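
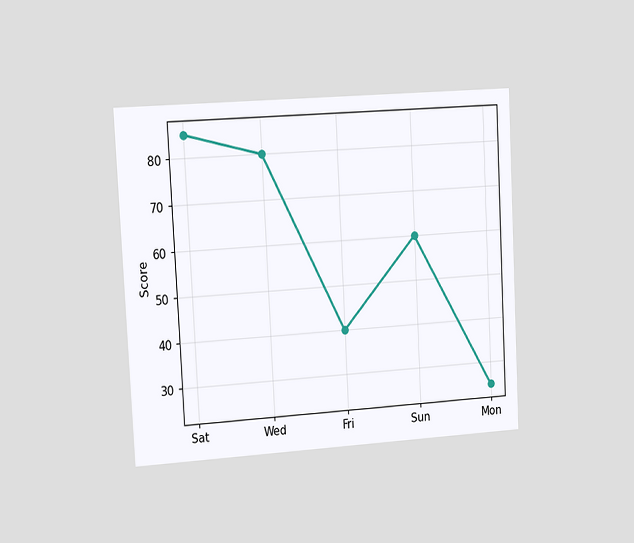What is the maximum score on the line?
The chart is tilted about 3° counter-clockwise and viewed slightly from the left. The highest point is at Sat, and reading across to the y-axis gives 85.

85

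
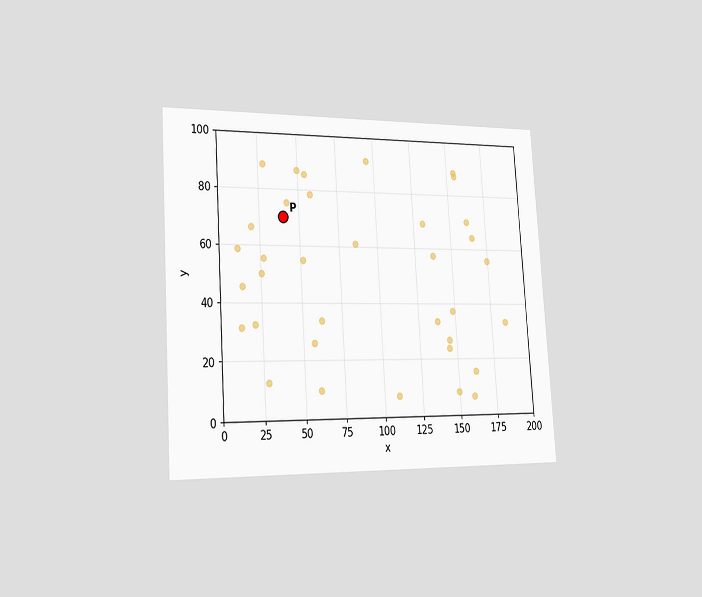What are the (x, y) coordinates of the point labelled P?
(40, 70)

The chart is tilted about 4° counter-clockwise and viewed slightly from the left. Following the gridlines from P to each axis, P sits at (40, 70).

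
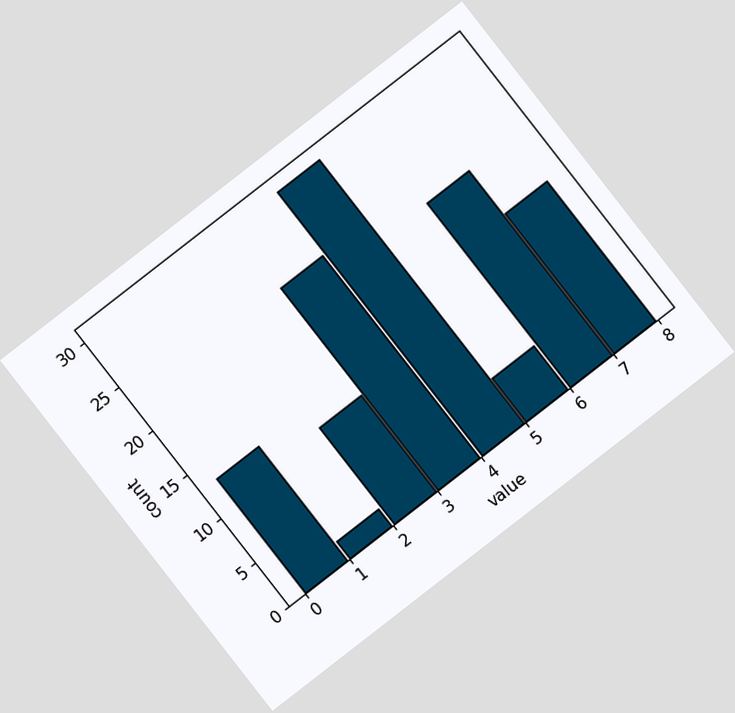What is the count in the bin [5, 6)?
5

The chart is tilted about 38° counter-clockwise. The [5, 6) bin has height 5.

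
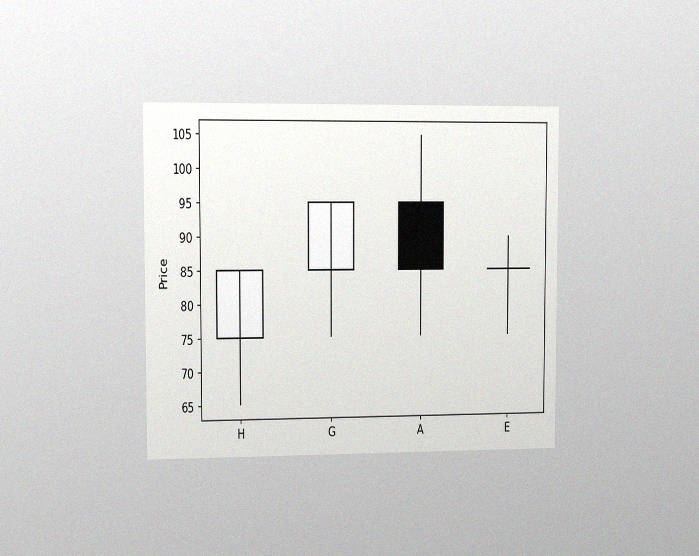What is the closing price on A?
85

The chart is viewed slightly from the left, with some photo noise. The A candle closes at 85.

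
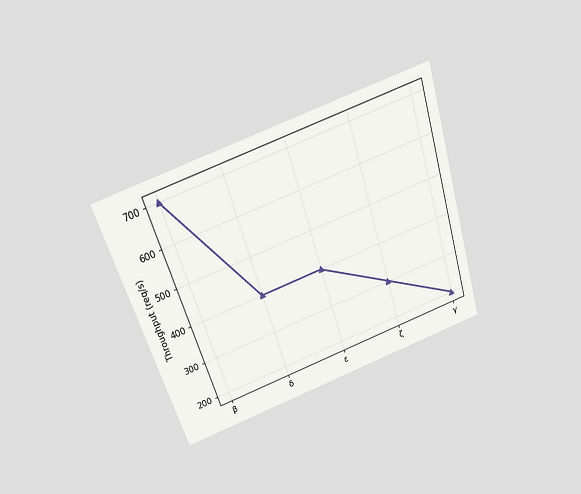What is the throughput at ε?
The chart is tilted about 18° counter-clockwise and viewed slightly from above. At ε, the line is at 400req/s.

400req/s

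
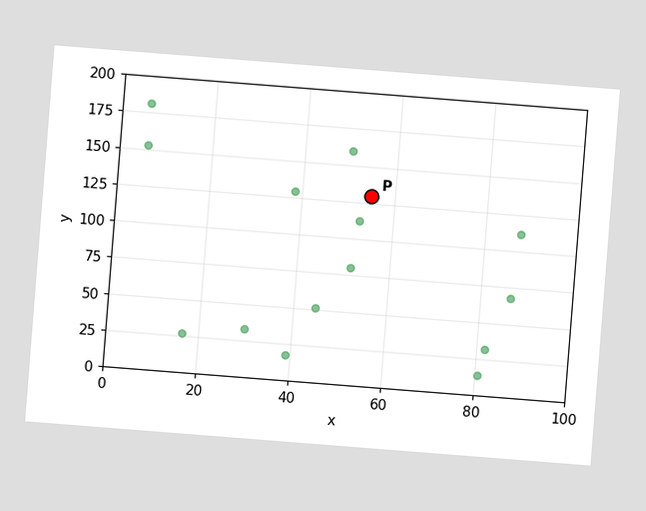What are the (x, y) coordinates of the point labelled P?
The chart is tilted about 4° clockwise. Following the gridlines from P to each axis, P sits at (55, 130).

(55, 130)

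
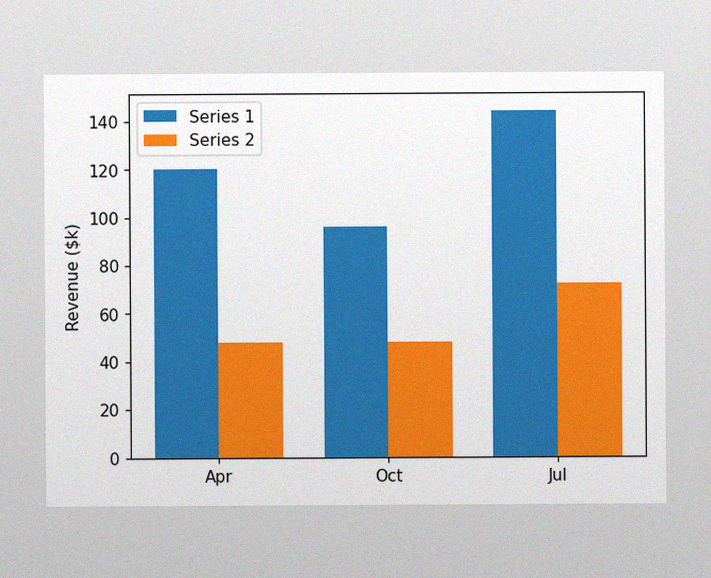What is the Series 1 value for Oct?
The image has some photo noise and uneven lighting. The Series 1 bar at Oct reaches $96k on the y-axis.

$96k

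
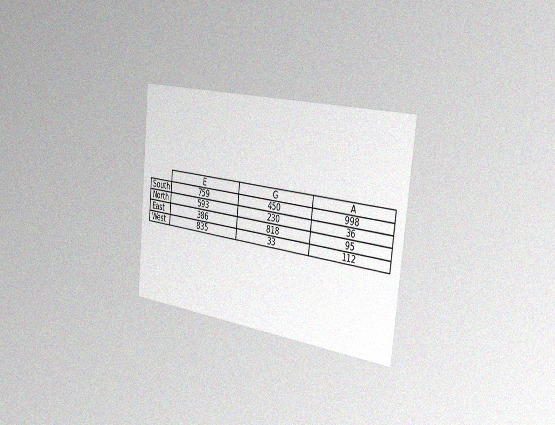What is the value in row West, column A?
The chart is tilted about 6° clockwise and viewed slightly from the right, with some photo noise. The (West, A) cell reads 112.

112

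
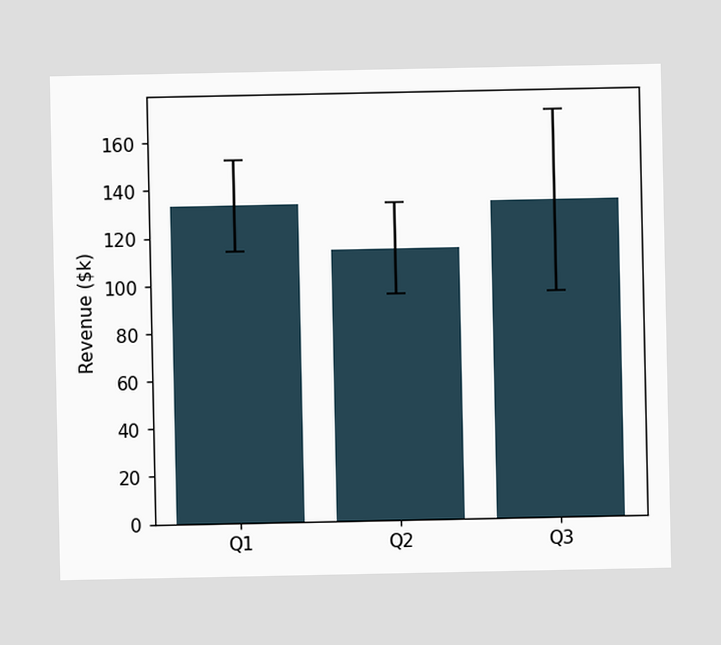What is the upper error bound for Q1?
$152k

The Q1 bar's upper whisker reaches $152k.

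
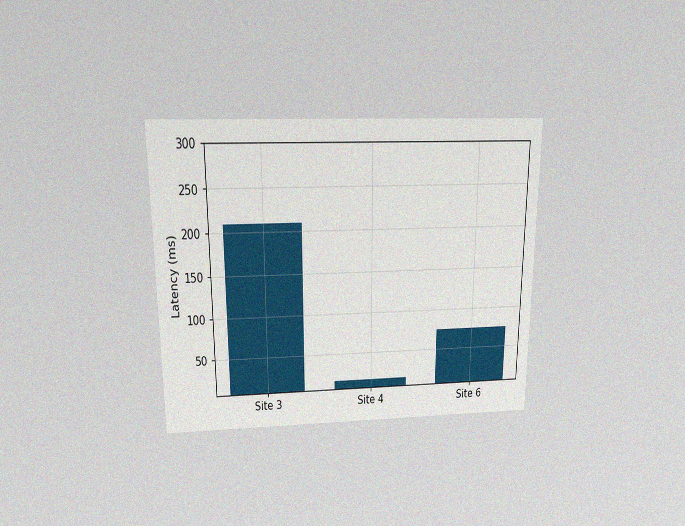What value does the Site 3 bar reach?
The chart is viewed slightly from above, with some photo noise. Reading along the chart's y-axis, the Site 3 bar reaches 210ms.

210ms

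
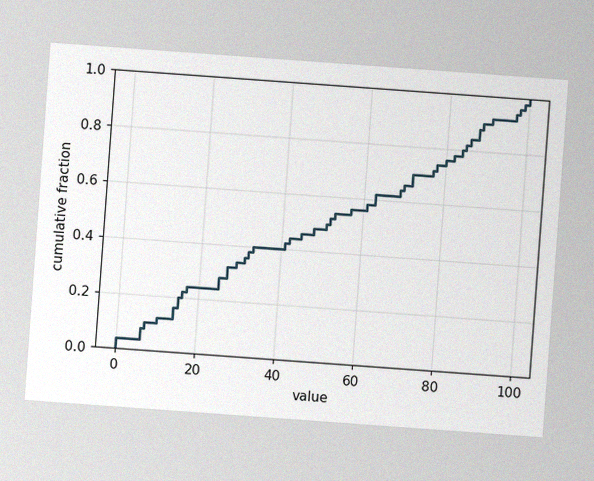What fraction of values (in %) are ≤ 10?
12%

The chart is tilted about 4° clockwise, with some photo noise. At x=10 the ECDF step is at 12%.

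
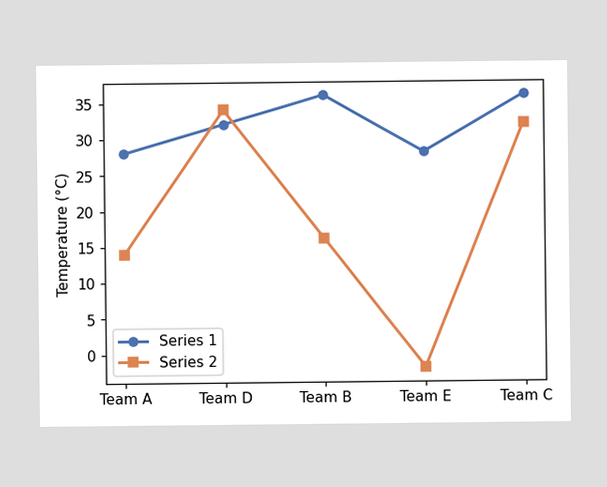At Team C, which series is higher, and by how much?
At Team C, Series 1 sits above the other line by 4°C.

Series 1, by 4°C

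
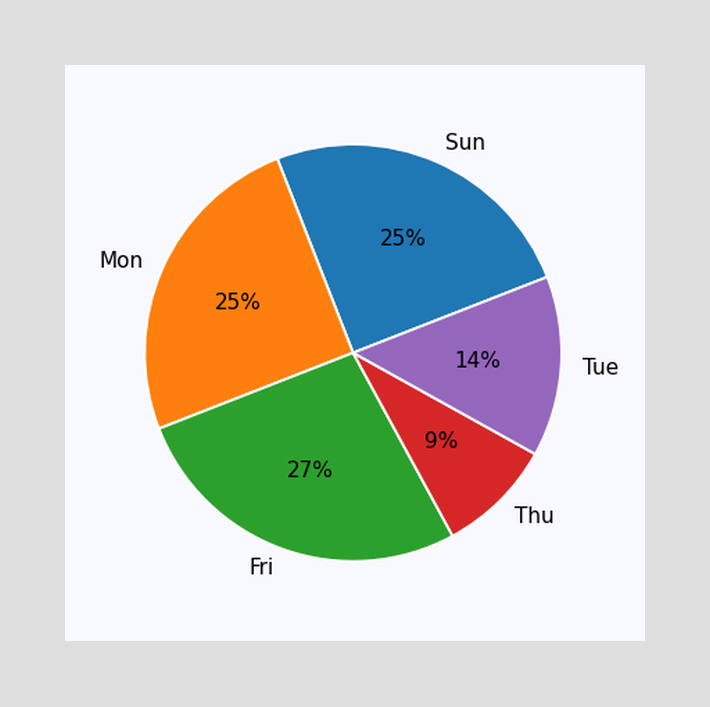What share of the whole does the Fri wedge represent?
The Fri slice takes up 27% of the pie.

27%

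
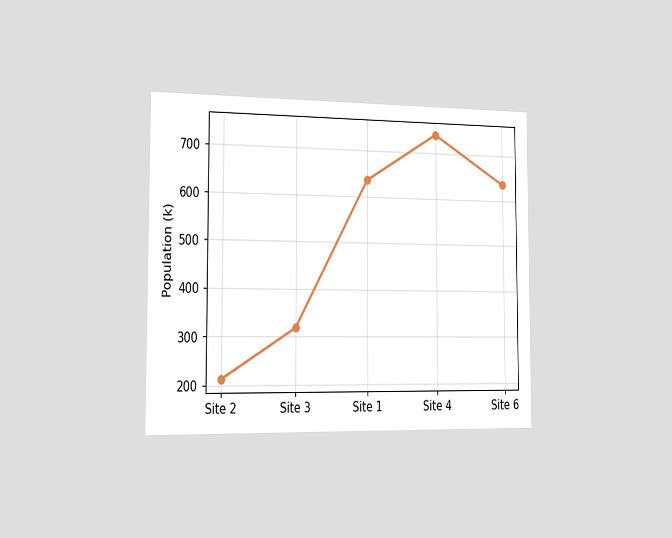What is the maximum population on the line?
742k

The chart is viewed slightly from the left. The highest point is at Site 4, and reading across to the y-axis gives 742k.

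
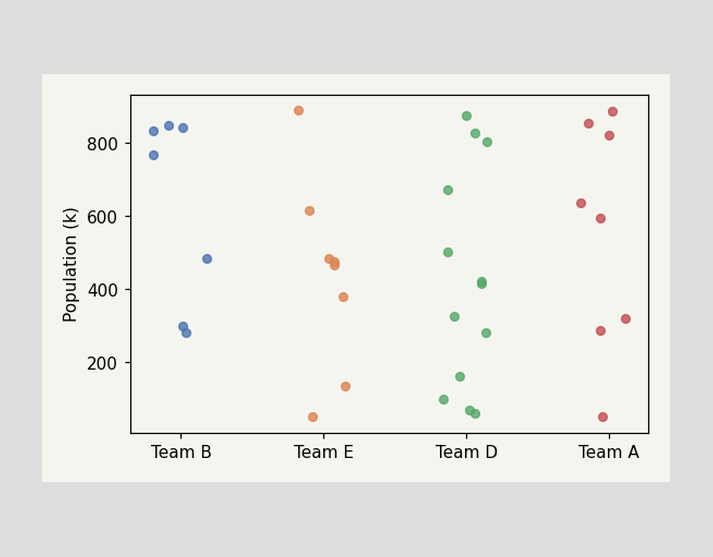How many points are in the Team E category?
Counting the markers in the Team E column gives 8.

8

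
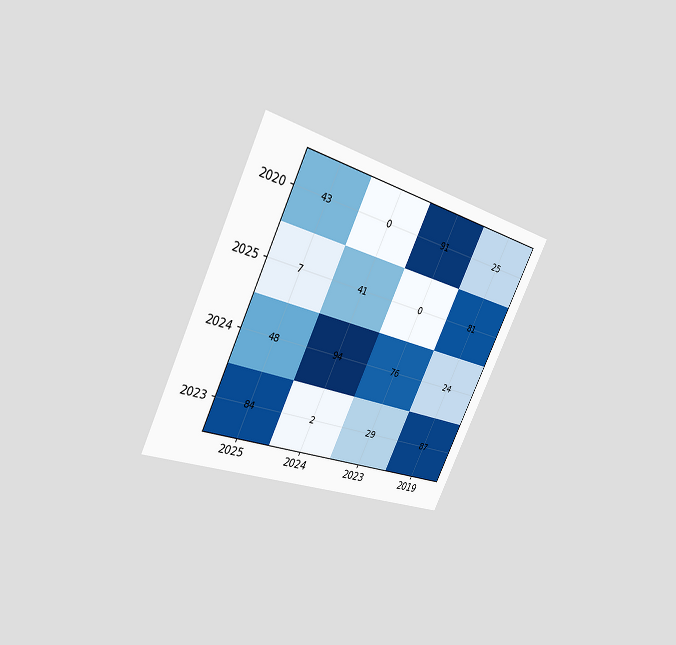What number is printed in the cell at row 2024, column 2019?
The chart is tilted about 26° clockwise and viewed slightly from the left. The (2024, 2019) cell reads 24.

24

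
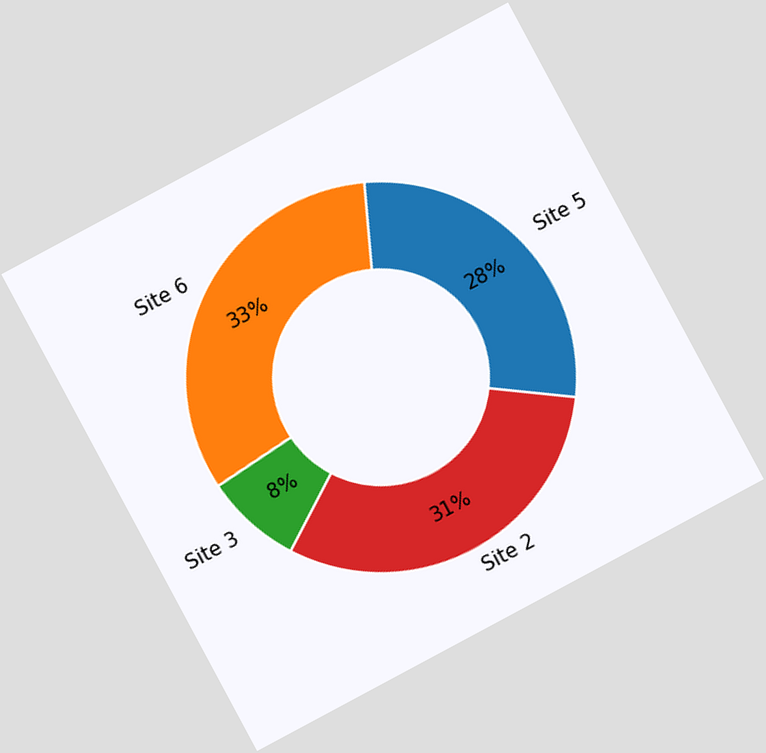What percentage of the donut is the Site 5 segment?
28%

The chart is tilted about 28° counter-clockwise. The Site 5 segment takes up 28% of the ring.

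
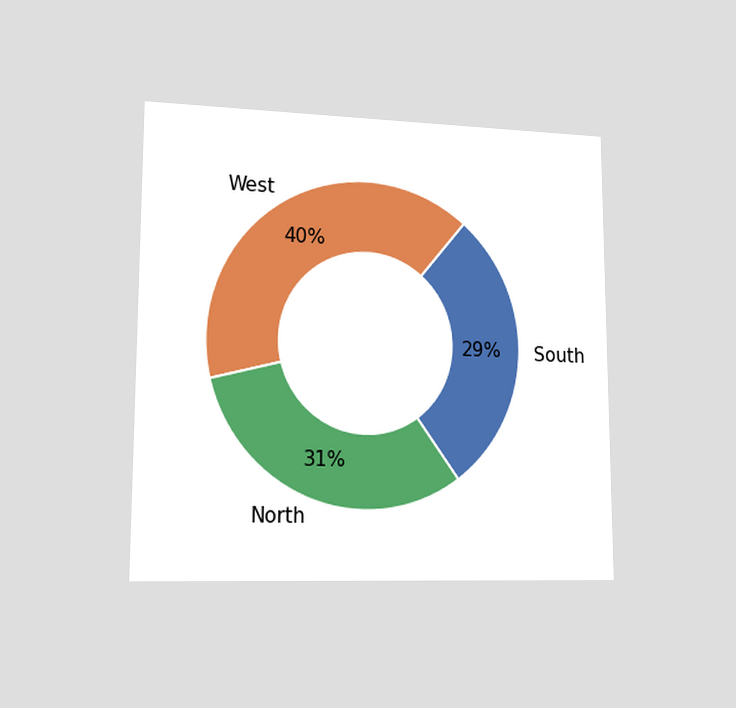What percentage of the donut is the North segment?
The chart is viewed slightly from the left. The North segment takes up 31% of the ring.

31%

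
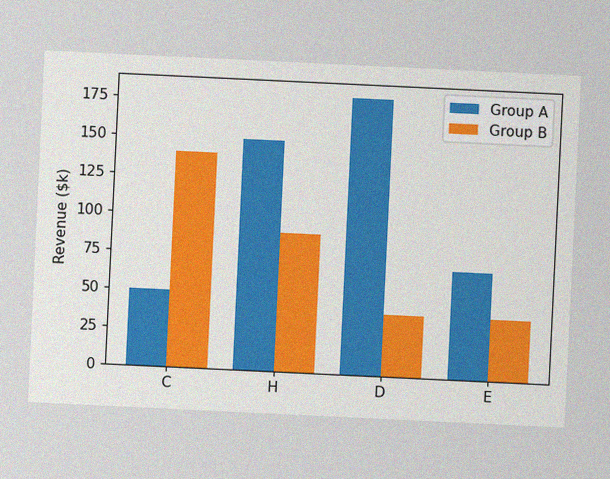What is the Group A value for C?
$50k

The chart is tilted about 3° clockwise, with some photo noise. The Group A bar at C reaches $50k on the y-axis.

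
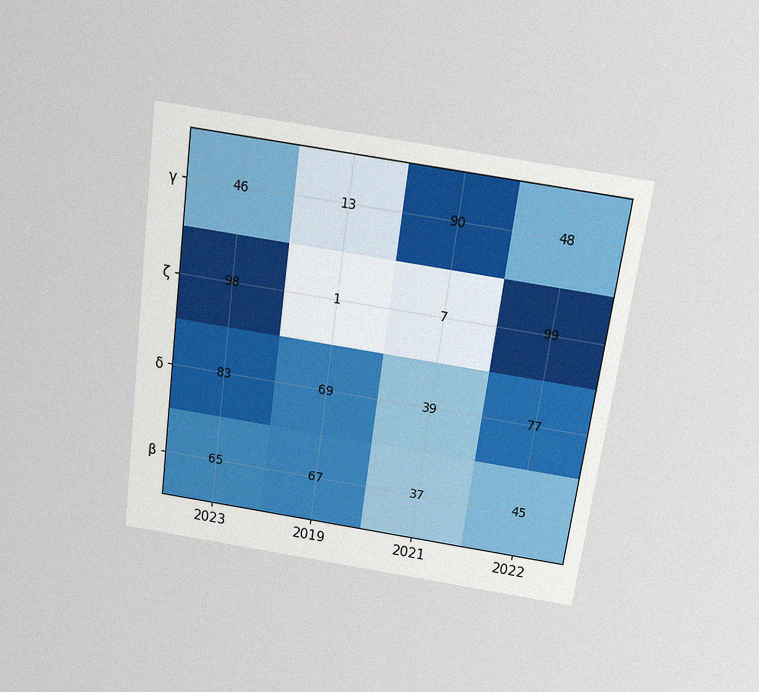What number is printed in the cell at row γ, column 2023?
46

The chart is tilted about 8° clockwise and viewed slightly from above, with some photo noise. The (γ, 2023) cell reads 46.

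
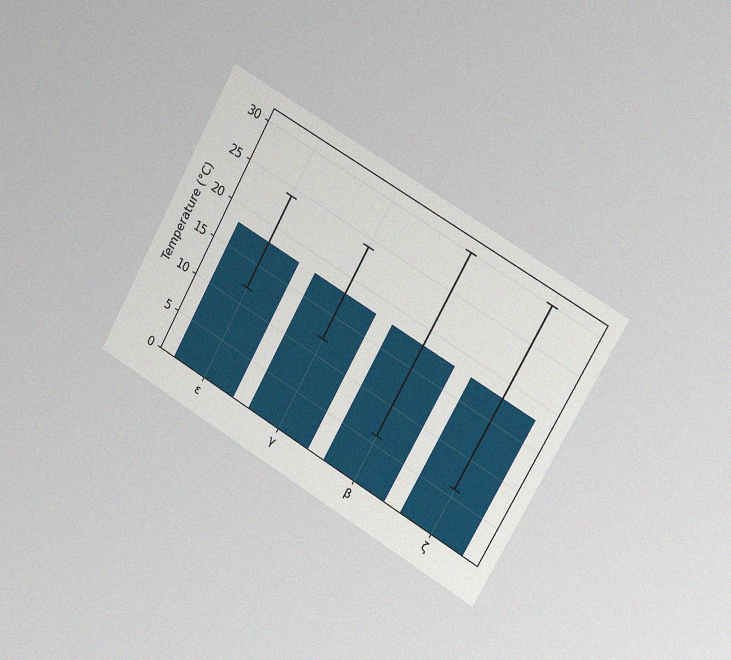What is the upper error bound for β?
The chart is tilted about 30° clockwise and viewed slightly from the right, with some photo noise. The β bar's upper whisker reaches 30°C.

30°C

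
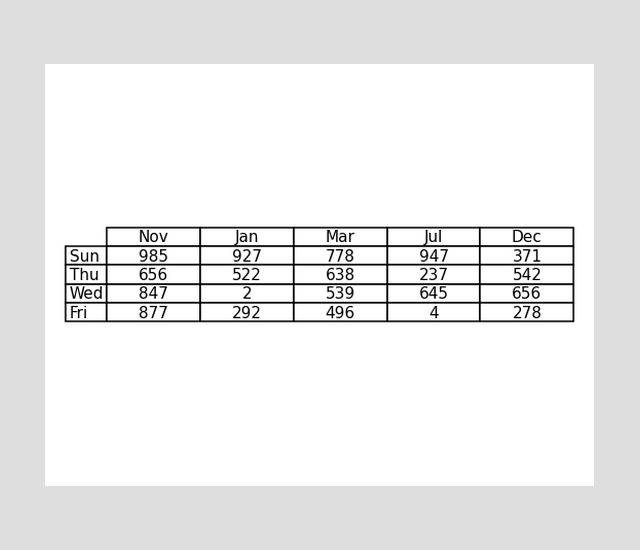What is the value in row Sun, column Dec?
The (Sun, Dec) cell reads 371.

371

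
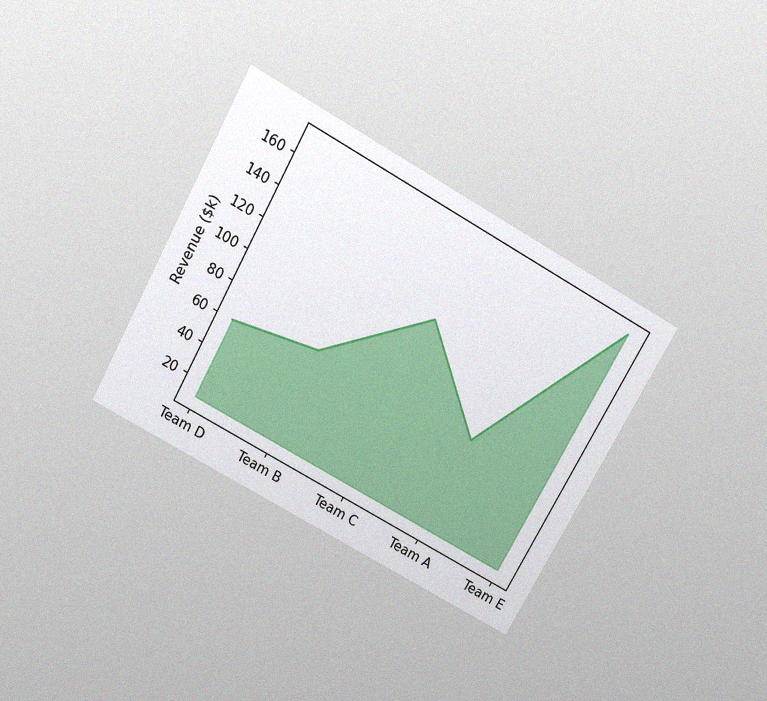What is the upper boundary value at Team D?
$60k

The chart is tilted about 29° clockwise and viewed slightly from above, with some photo noise. At Team D the upper boundary is at $60k.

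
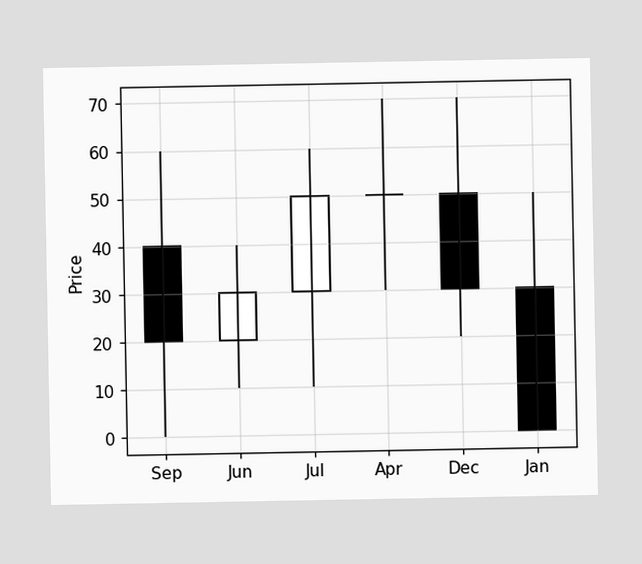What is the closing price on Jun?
The Jun candle closes at 30.

30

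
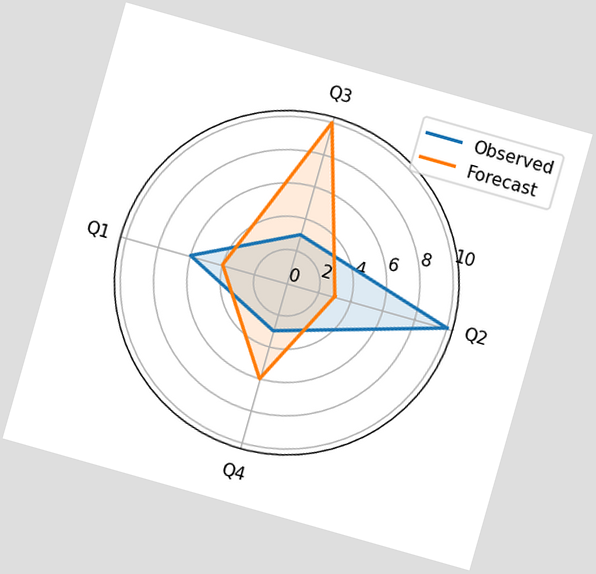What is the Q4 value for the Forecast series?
The chart is tilted about 16° clockwise. On the Q4 axis, Forecast reaches 6.

6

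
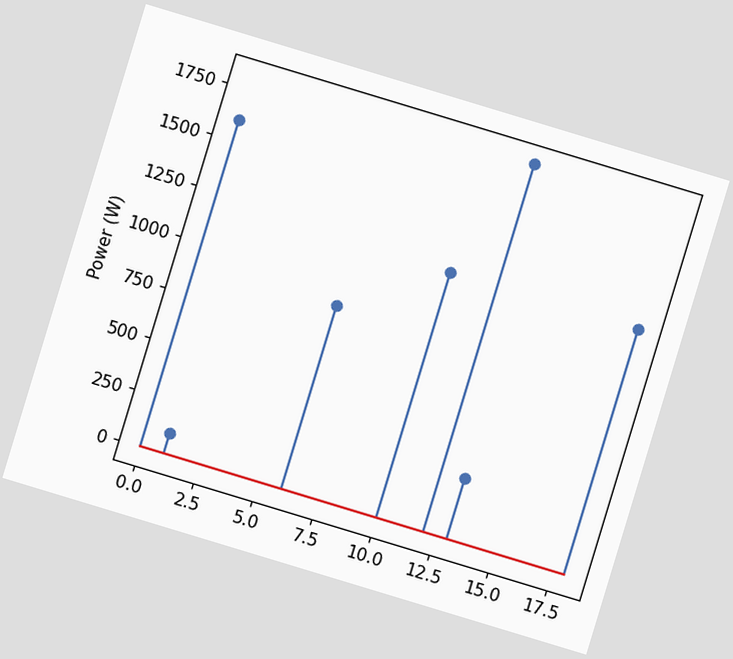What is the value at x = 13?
The chart is tilted about 17° clockwise. The stem at x=13 reaches 300W.

300W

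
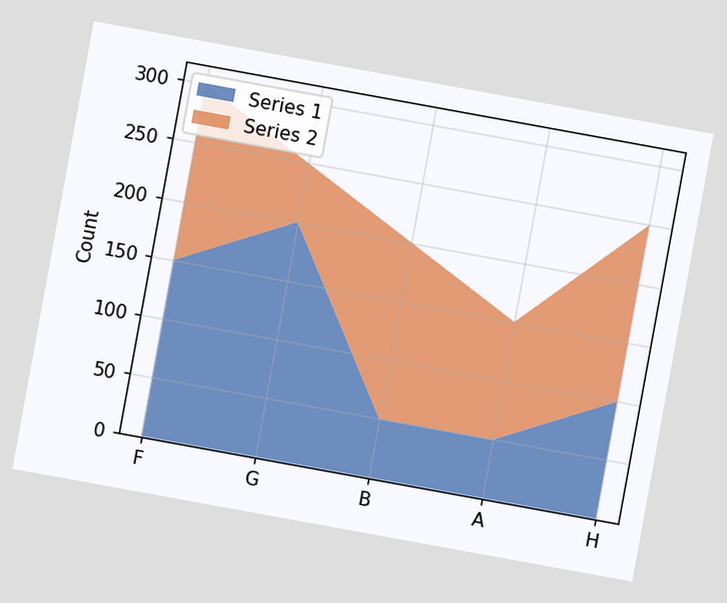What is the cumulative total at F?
300

The chart is tilted about 10° clockwise. The stacked total at F reaches 300.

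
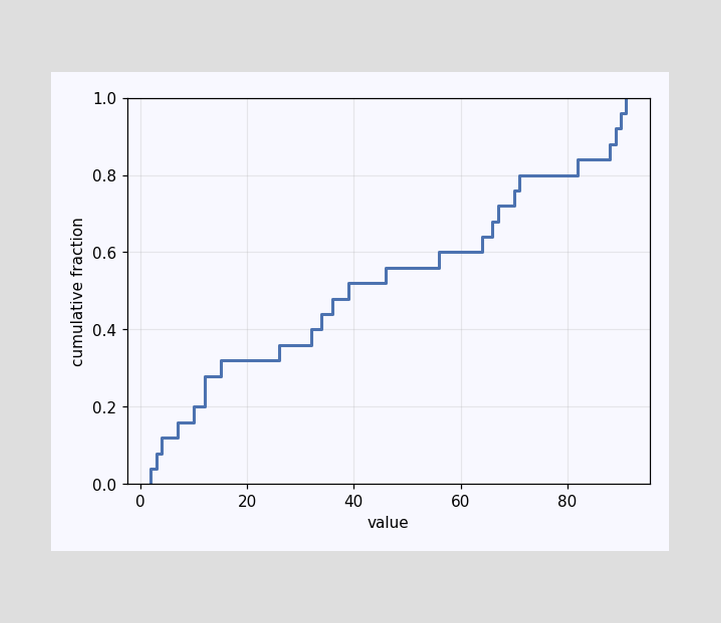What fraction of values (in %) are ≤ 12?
At x=12 the ECDF step is at 28%.

28%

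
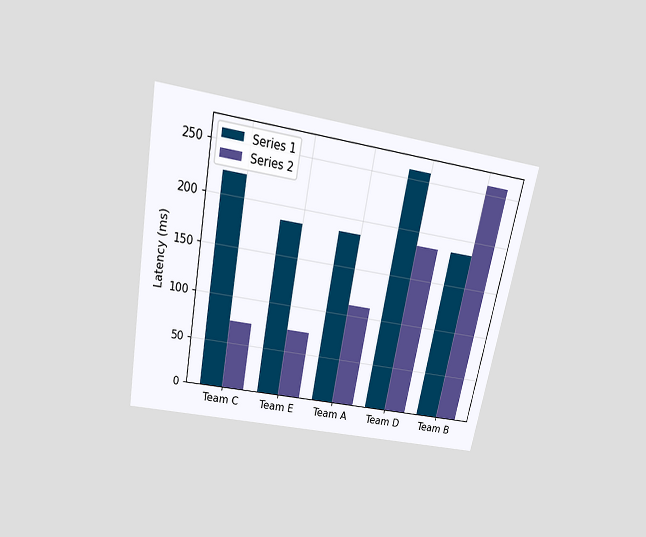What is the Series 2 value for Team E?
The chart is tilted about 11° clockwise and viewed slightly from above. The Series 2 bar at Team E reaches 74ms on the y-axis.

74ms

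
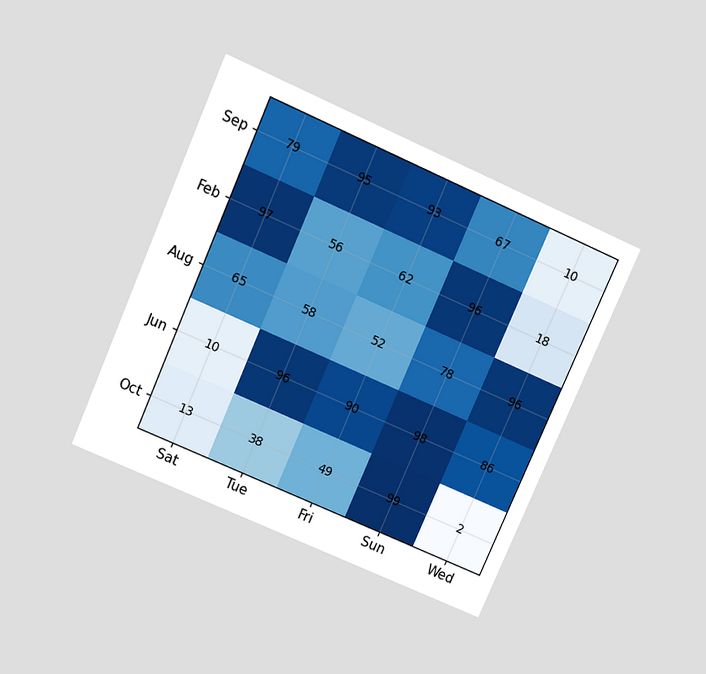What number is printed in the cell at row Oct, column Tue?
The chart is tilted about 24° clockwise and viewed slightly from above. The (Oct, Tue) cell reads 38.

38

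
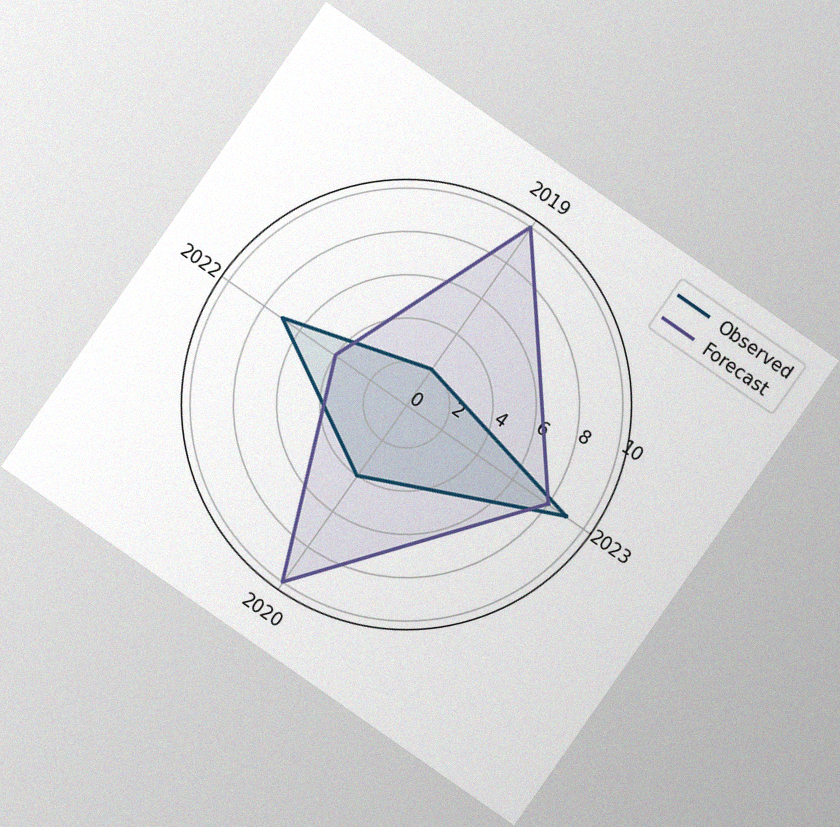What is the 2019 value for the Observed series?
2

The chart is tilted about 35° clockwise, with some photo noise. On the 2019 axis, Observed reaches 2.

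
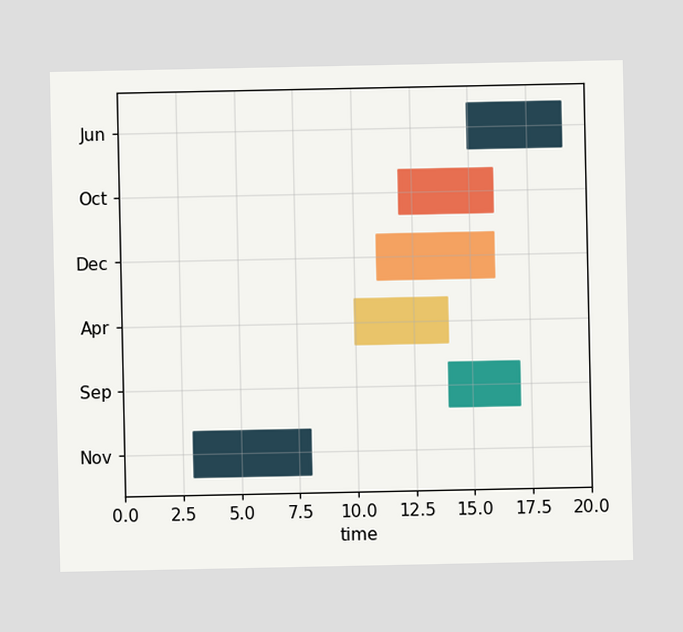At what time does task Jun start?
15

The Jun bar begins at t=15.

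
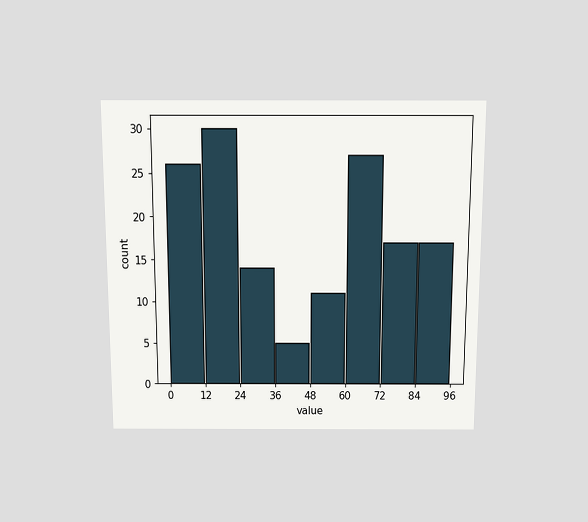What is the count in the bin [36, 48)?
The chart is viewed slightly from above. The [36, 48) bin has height 5.

5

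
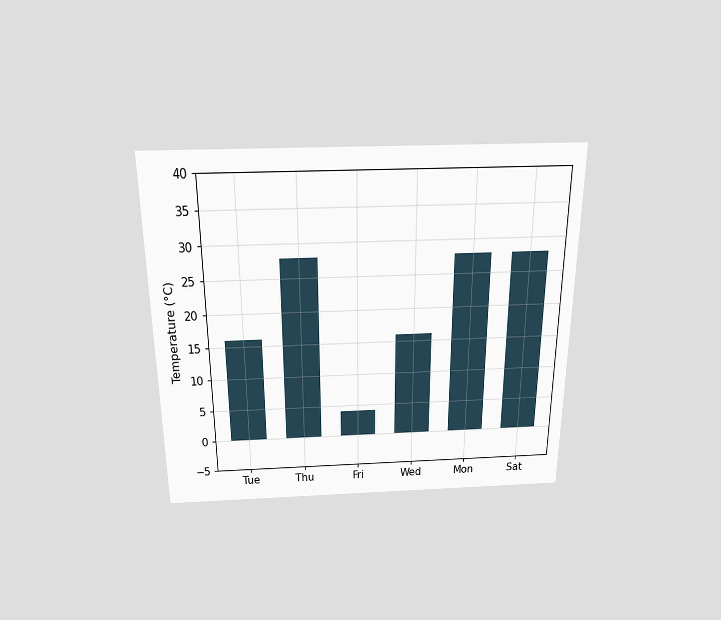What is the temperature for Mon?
28°C

The chart is viewed slightly from above. Reading along the chart's y-axis, the Mon bar reaches 28°C.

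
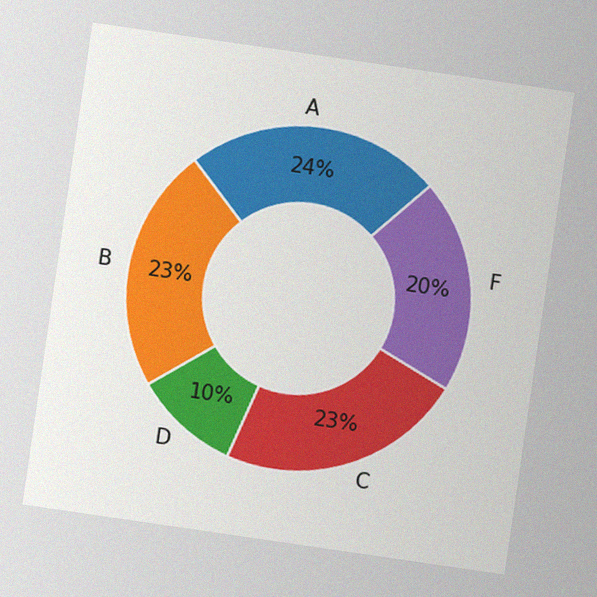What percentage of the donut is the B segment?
The chart is tilted about 8° clockwise, with some photo noise. The B segment takes up 23% of the ring.

23%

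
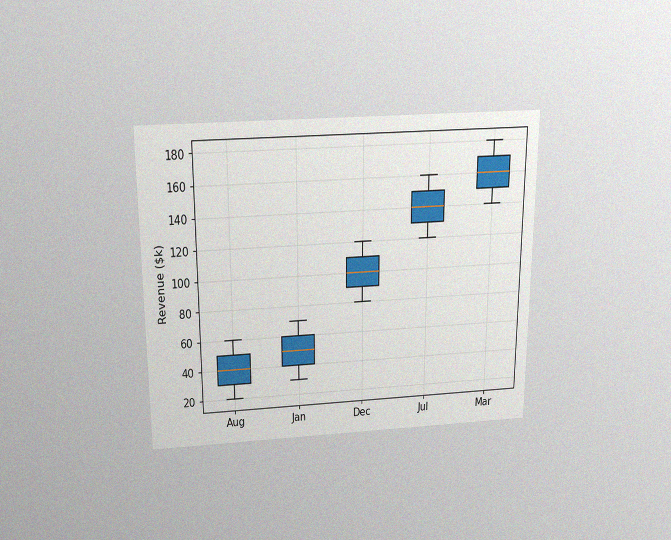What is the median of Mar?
$160k

The chart is viewed slightly from above, with some photo noise. The median line in the Mar box sits at $160k.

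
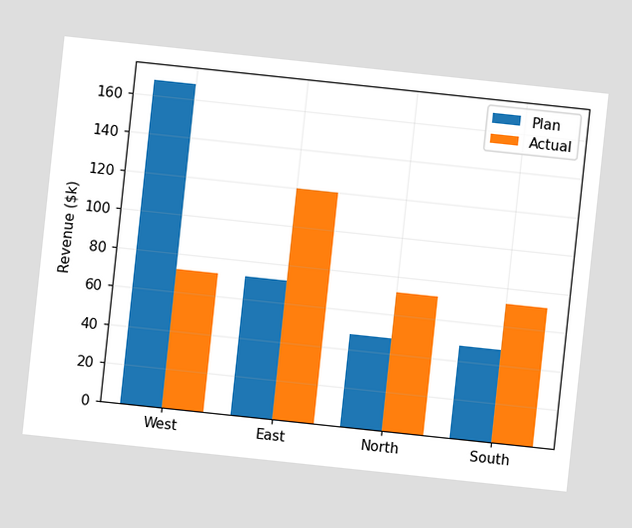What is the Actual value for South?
$72k

The chart is tilted about 6° clockwise. The Actual bar at South reaches $72k on the y-axis.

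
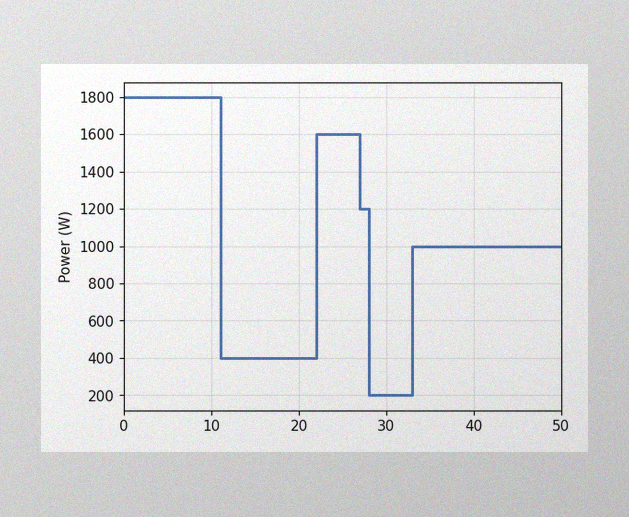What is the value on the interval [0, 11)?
The image has some photo noise and uneven lighting. On [0, 11) the step sits at 1800W.

1800W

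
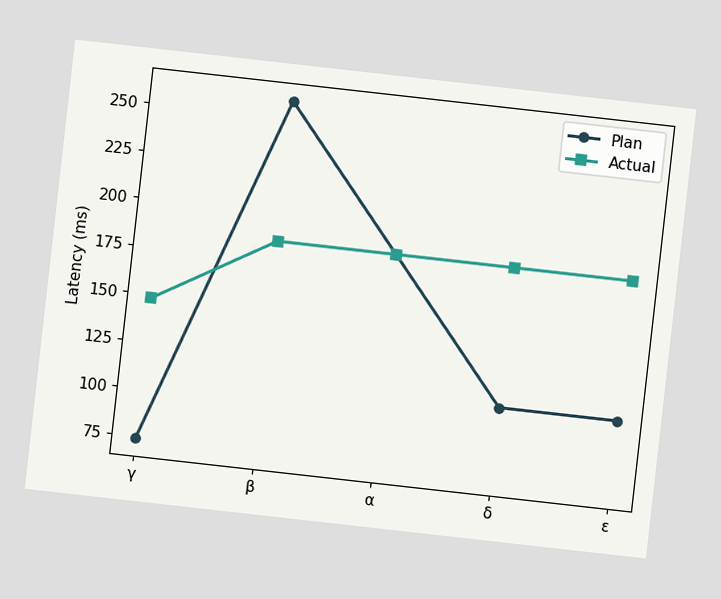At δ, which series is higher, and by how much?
The chart is tilted about 6° clockwise. At δ, Actual sits above the other line by 74ms.

Actual, by 74ms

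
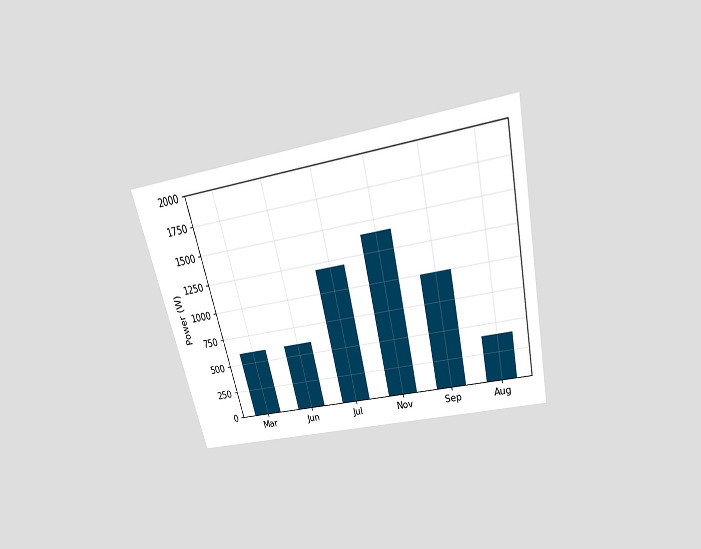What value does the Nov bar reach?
1400W

The chart is tilted about 13° counter-clockwise and viewed slightly from above. Reading along the chart's y-axis, the Nov bar reaches 1400W.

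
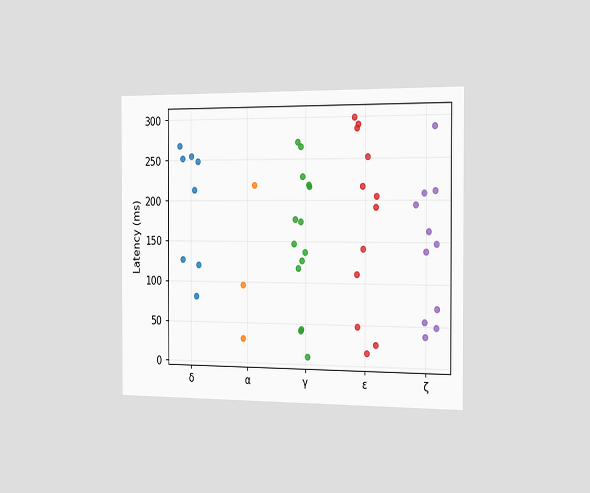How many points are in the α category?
3

The chart is viewed slightly from the right. Counting the markers in the α column gives 3.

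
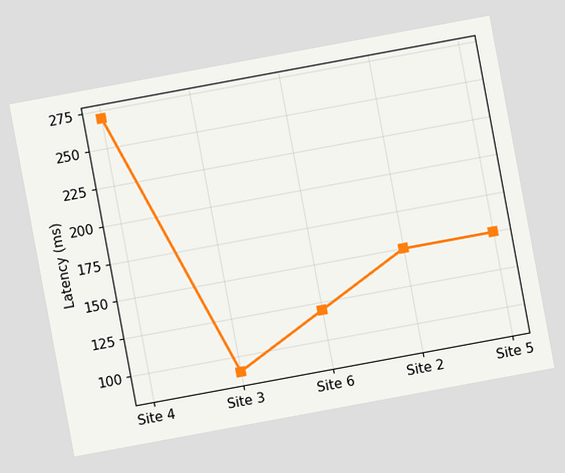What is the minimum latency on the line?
The chart is tilted about 10° counter-clockwise. The lowest point is at Site 3, and reading across to the y-axis gives 90ms.

90ms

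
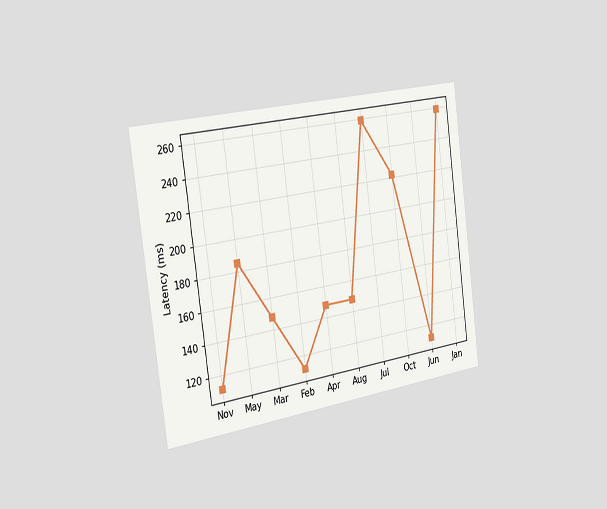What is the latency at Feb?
111ms

The chart is tilted about 8° counter-clockwise and viewed slightly from the left. At Feb, the line is at 111ms.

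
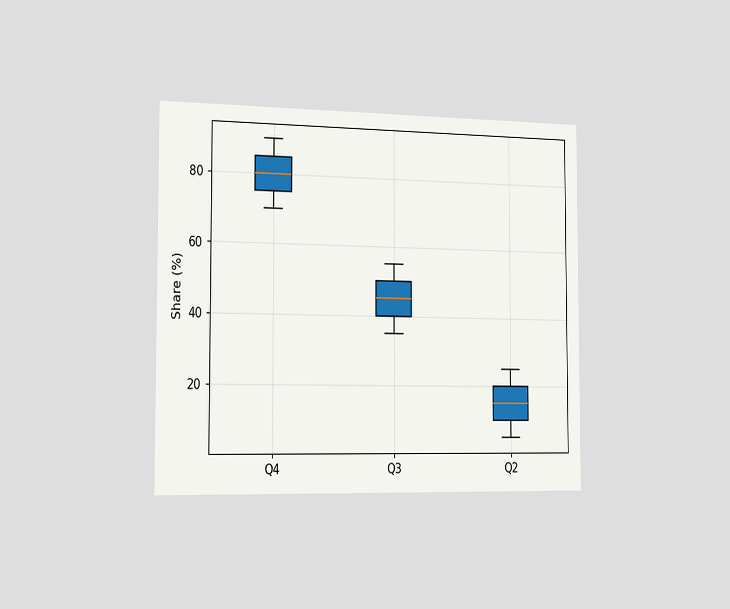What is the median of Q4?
80%

The chart is viewed slightly from the left. The median line in the Q4 box sits at 80%.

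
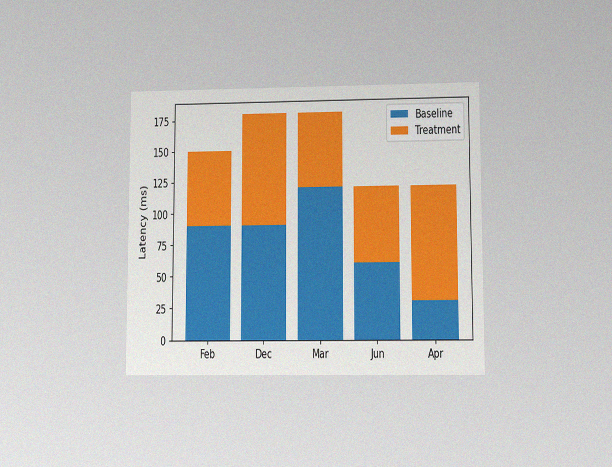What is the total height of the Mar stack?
180ms

The chart is viewed at a slight angle, with some photo noise. The Mar stack's top reaches 180ms on the y-axis.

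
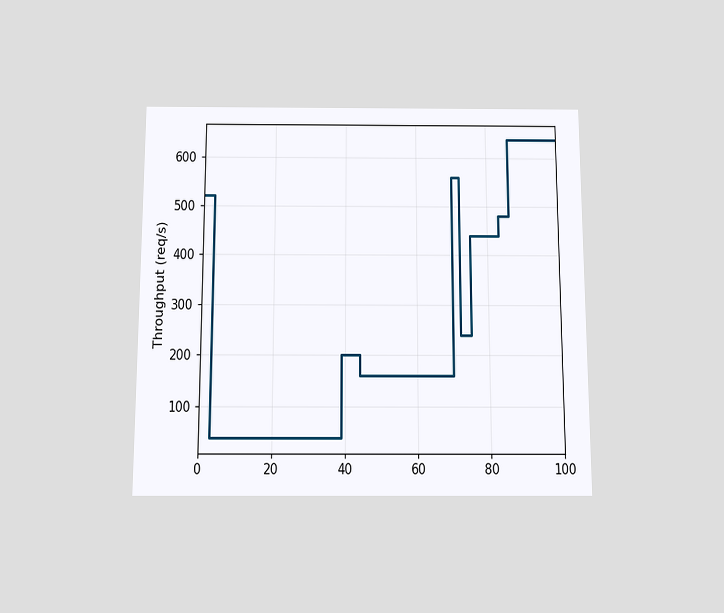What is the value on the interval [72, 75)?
The chart is viewed slightly from below. On [72, 75) the step sits at 240req/s.

240req/s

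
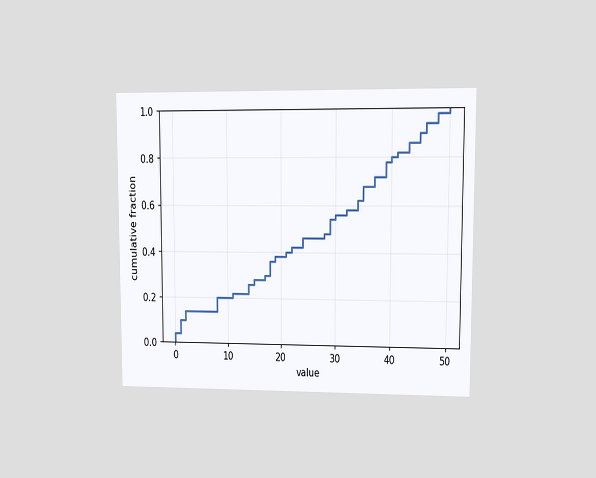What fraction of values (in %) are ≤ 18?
The chart is viewed at a slight angle. At x=18 the ECDF step is at 36%.

36%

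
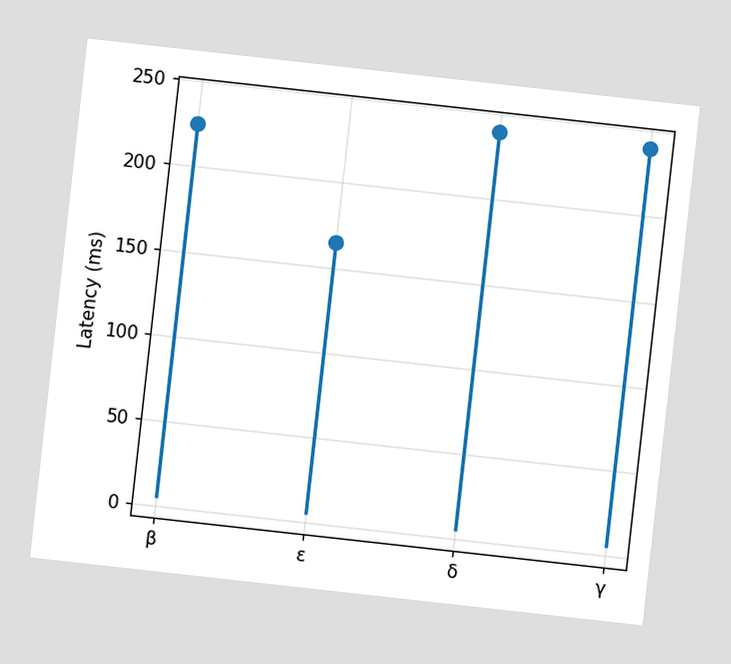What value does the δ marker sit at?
240ms

The chart is tilted about 6° clockwise. The δ marker sits at 240ms.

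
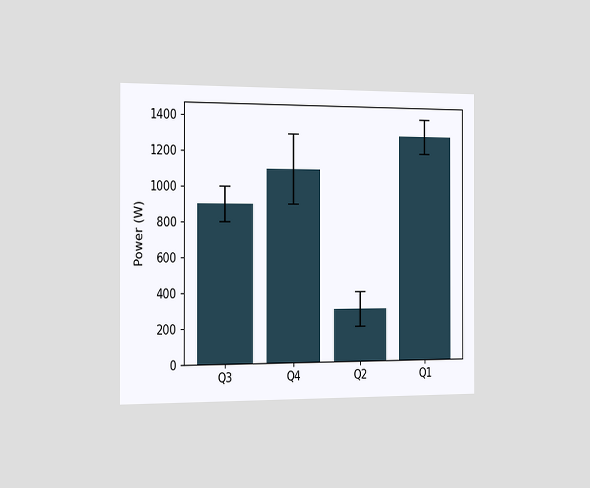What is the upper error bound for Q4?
The chart is viewed slightly from the left. The Q4 bar's upper whisker reaches 1300W.

1300W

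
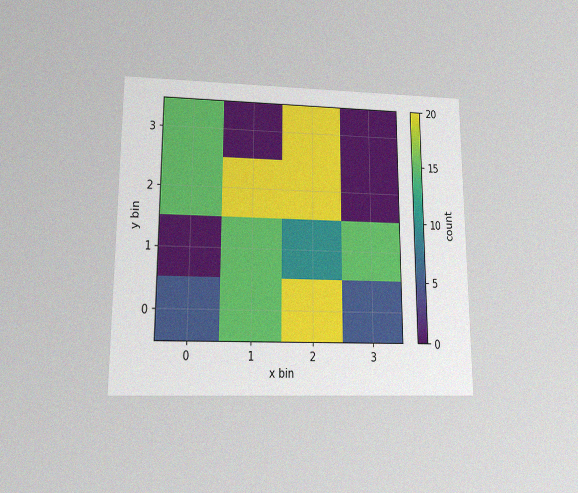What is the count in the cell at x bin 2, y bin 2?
The chart is viewed at a slight angle, with some photo noise. Matching the cell (2, 2) against the colorbar gives 20.

20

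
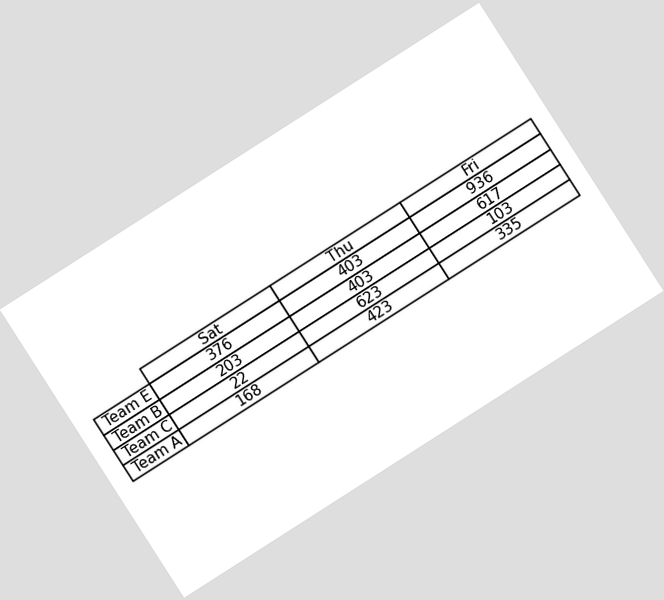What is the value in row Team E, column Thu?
The chart is tilted about 33° counter-clockwise. The (Team E, Thu) cell reads 403.

403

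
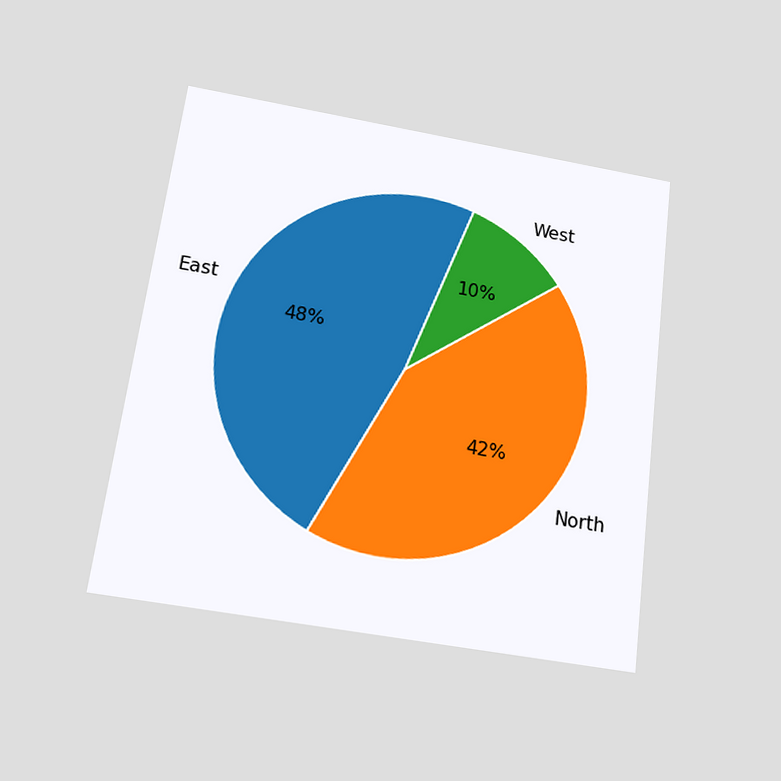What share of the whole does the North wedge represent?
42%

The chart is tilted about 7° clockwise and viewed slightly from below. The North slice takes up 42% of the pie.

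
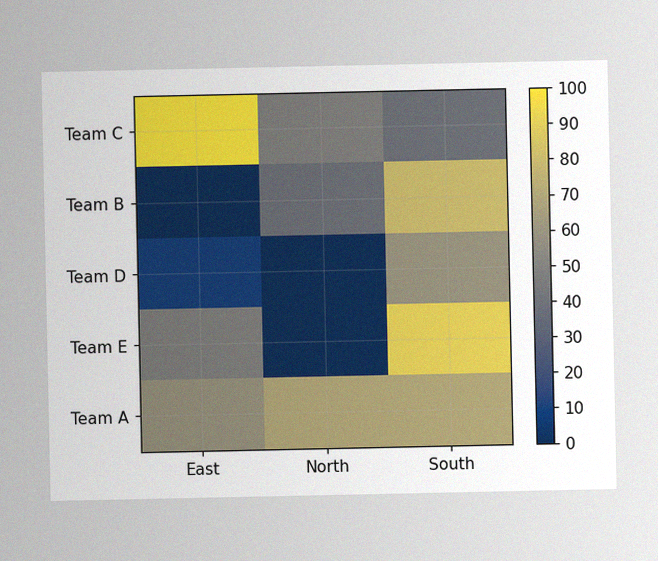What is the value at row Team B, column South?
The image has some photo noise and uneven lighting. Matching cell (Team B, South) against the colorbar gives 80.

80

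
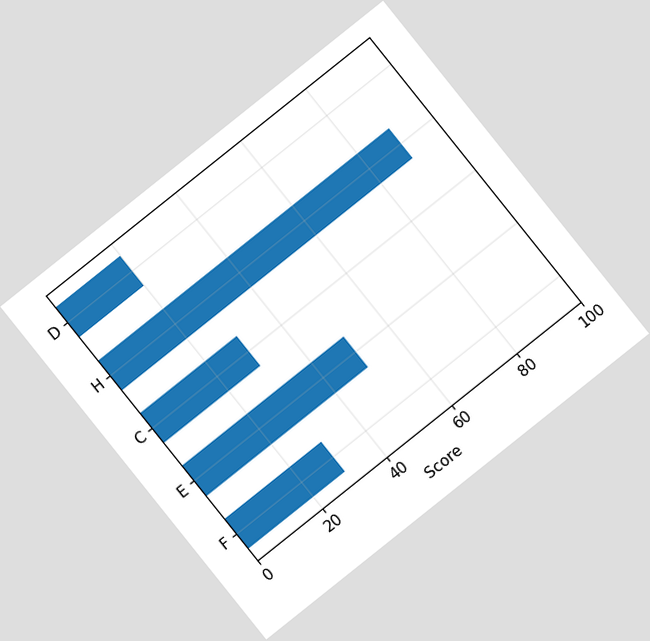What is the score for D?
The chart is tilted about 39° counter-clockwise. Reading along the chart's x-axis, the D bar reaches 20.

20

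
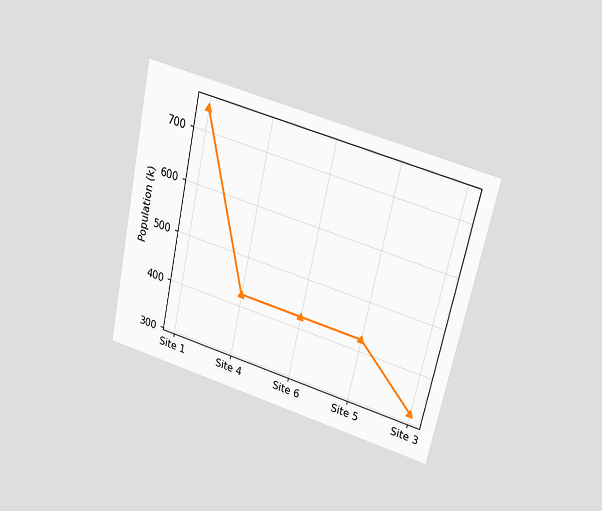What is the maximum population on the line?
The chart is tilted about 12° clockwise and viewed slightly from above. The highest point is at Site 1, and reading across to the y-axis gives 742k.

742k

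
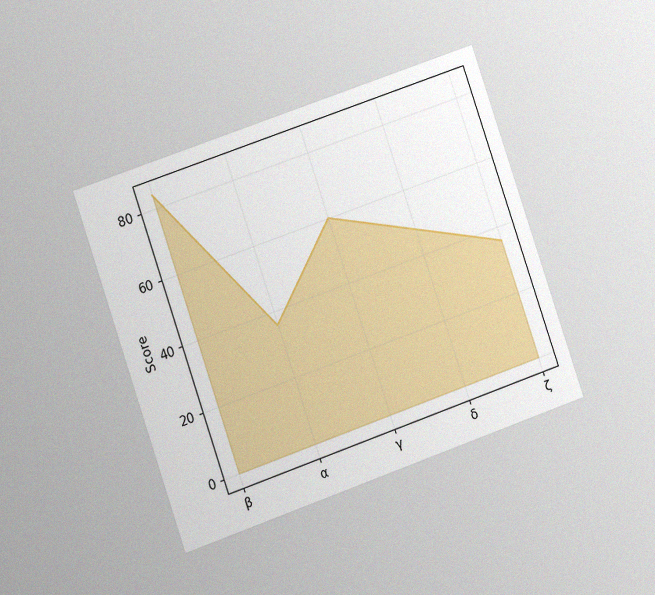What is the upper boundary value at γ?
The chart is tilted about 19° counter-clockwise and viewed at a slight angle, with some photo noise. At γ the upper boundary is at 60.

60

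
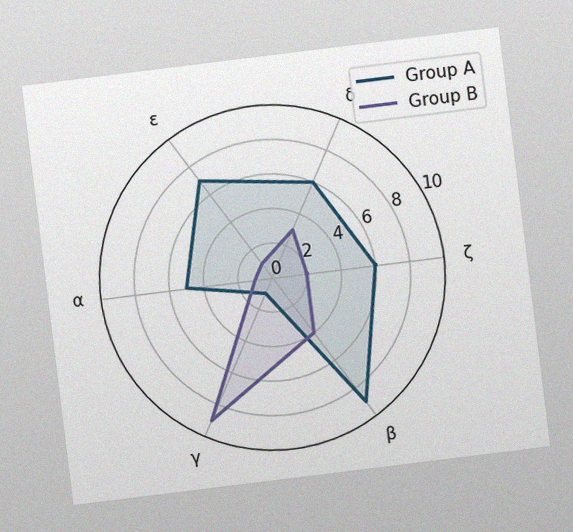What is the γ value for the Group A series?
1

The chart is tilted about 7° counter-clockwise, with some photo noise. On the γ axis, Group A reaches 1.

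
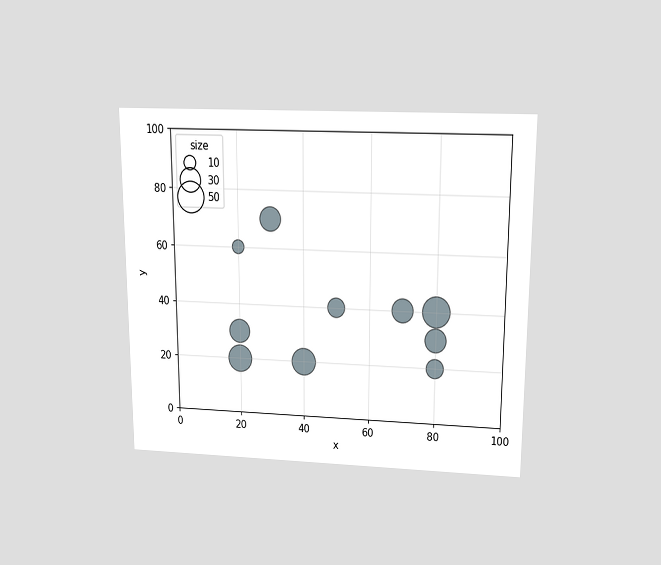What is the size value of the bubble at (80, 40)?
50

The chart is viewed slightly from above. Matching the bubble at (80, 40) against the size legend gives 50.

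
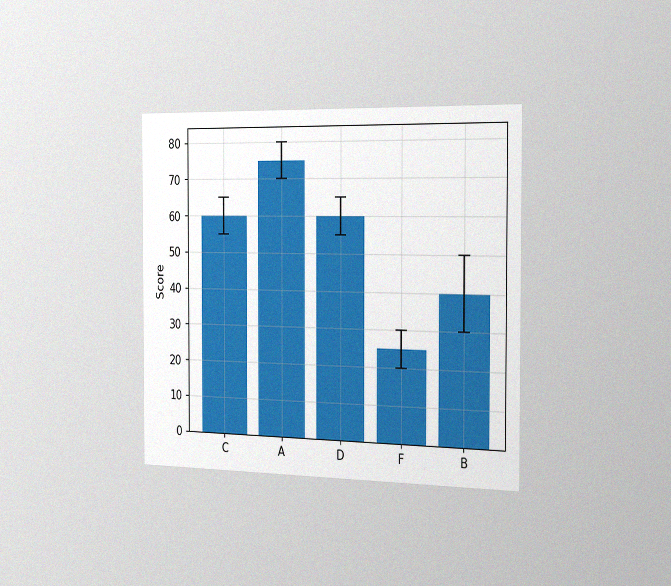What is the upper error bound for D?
The chart is viewed slightly from the right, with some photo noise. The D bar's upper whisker reaches 65.

65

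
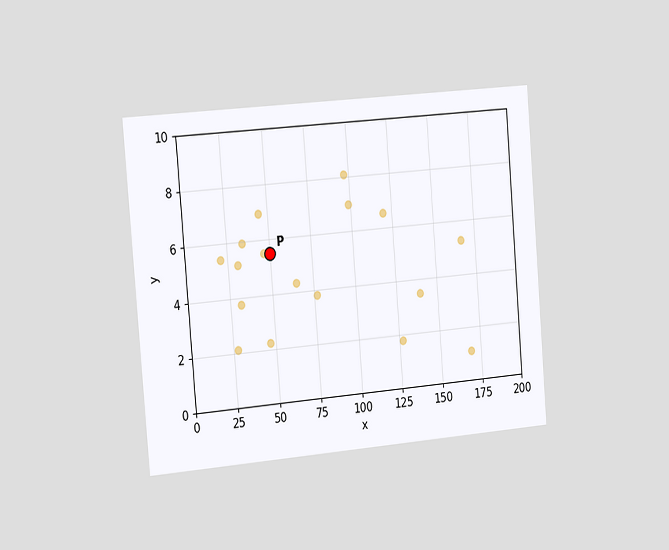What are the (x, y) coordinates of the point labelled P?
(50, 5.5)

The chart is tilted about 5° counter-clockwise and viewed slightly from the left. Following the gridlines from P to each axis, P sits at (50, 5.5).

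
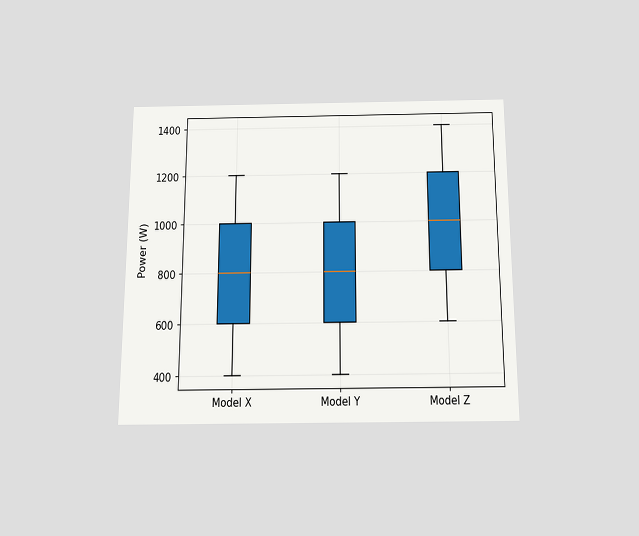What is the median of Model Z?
1000W

The chart is viewed slightly from below. The median line in the Model Z box sits at 1000W.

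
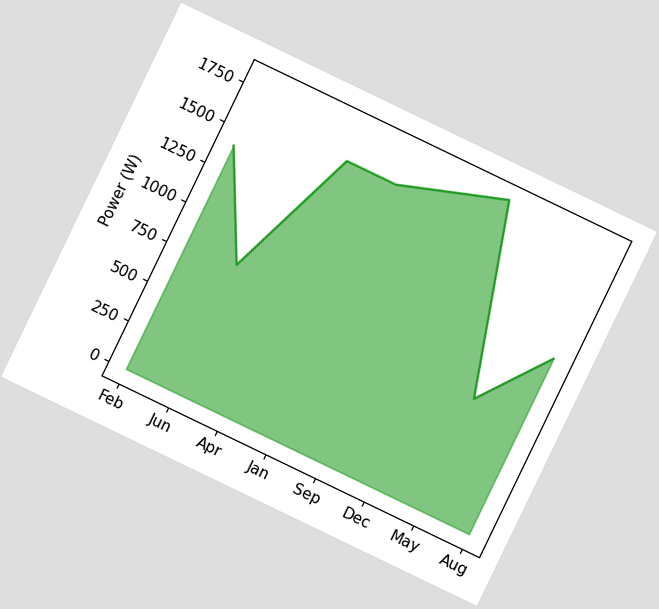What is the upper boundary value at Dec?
1800W

The chart is tilted about 26° clockwise. At Dec the upper boundary is at 1800W.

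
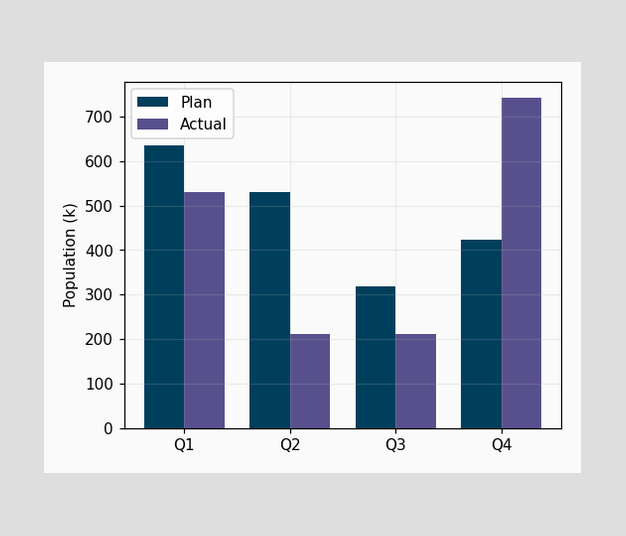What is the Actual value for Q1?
530k

The Actual bar at Q1 reaches 530k on the y-axis.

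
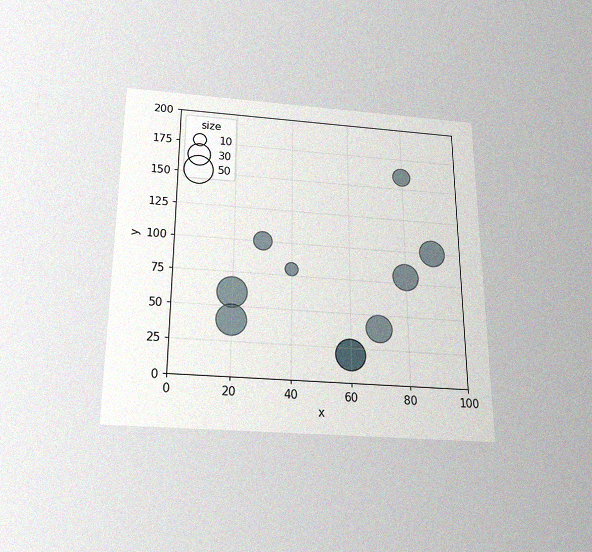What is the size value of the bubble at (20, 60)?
The chart is viewed slightly from below, with some photo noise. Matching the bubble at (20, 60) against the size legend gives 50.

50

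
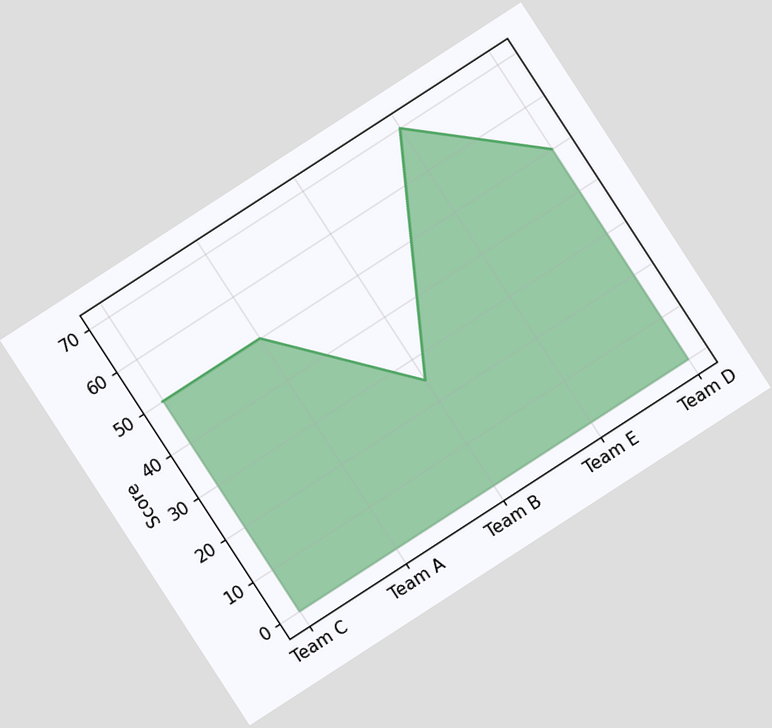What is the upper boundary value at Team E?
The chart is tilted about 33° counter-clockwise. At Team E the upper boundary is at 70.

70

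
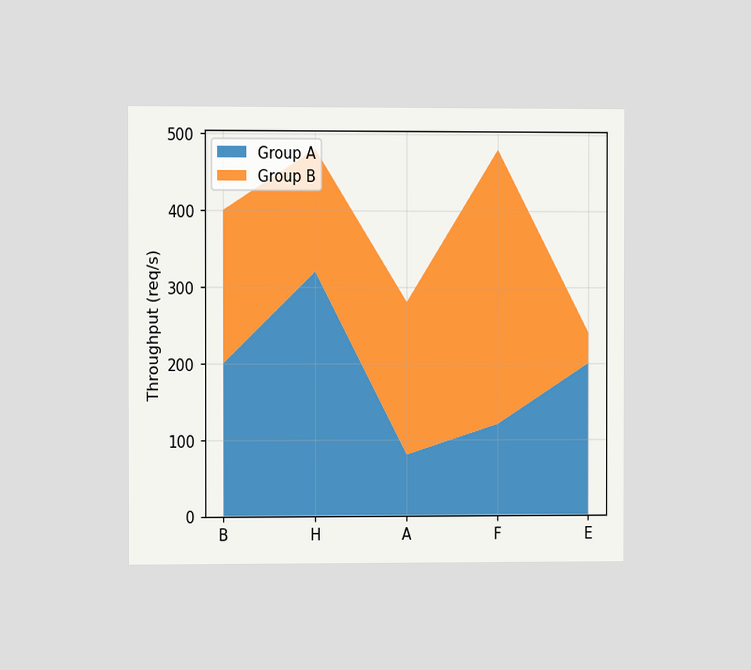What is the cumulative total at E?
The chart is viewed at a slight angle. The stacked total at E reaches 240req/s.

240req/s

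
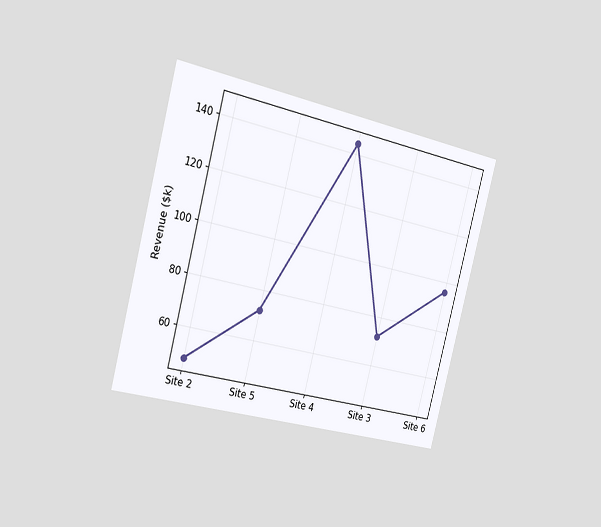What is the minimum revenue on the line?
$48k

The chart is tilted about 15° clockwise and viewed slightly from the left. The lowest point is at Site 2, and reading across to the y-axis gives $48k.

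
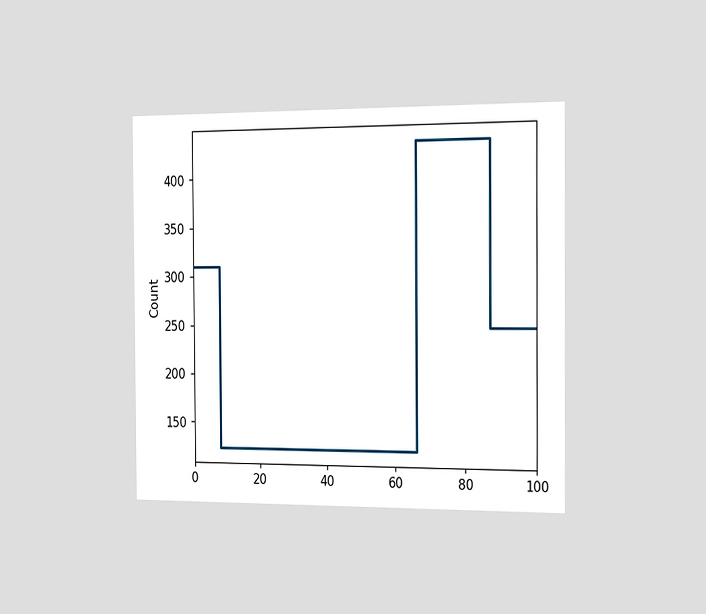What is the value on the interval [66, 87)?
The chart is viewed slightly from the right. On [66, 87) the step sits at 434.

434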